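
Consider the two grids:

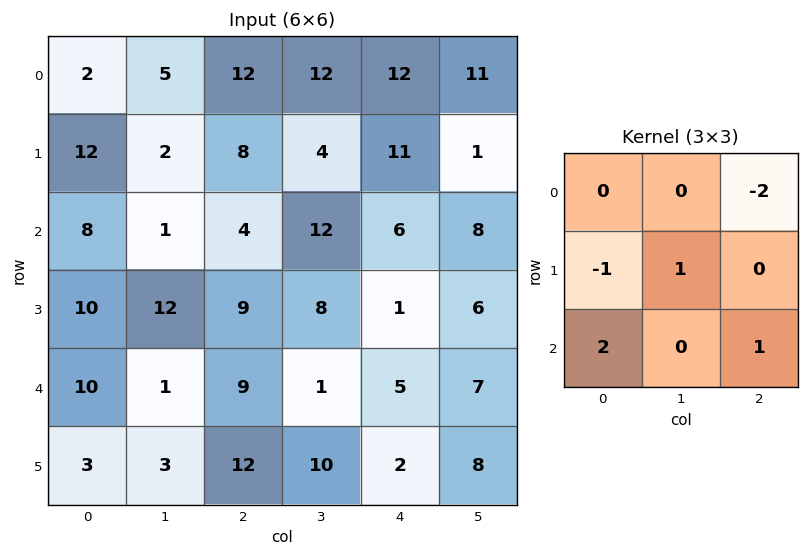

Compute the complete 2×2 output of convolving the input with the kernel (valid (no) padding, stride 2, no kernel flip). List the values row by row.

Output[0,0]: The receptive field on the input at this output position is [2 5 12 / 12 2 8 / 8 1 4]. Elementwise product with the kernel and sum: 12·-2 + 12·-1 + 2·1 + 8·2 + 4·1.

-14 -14
23 10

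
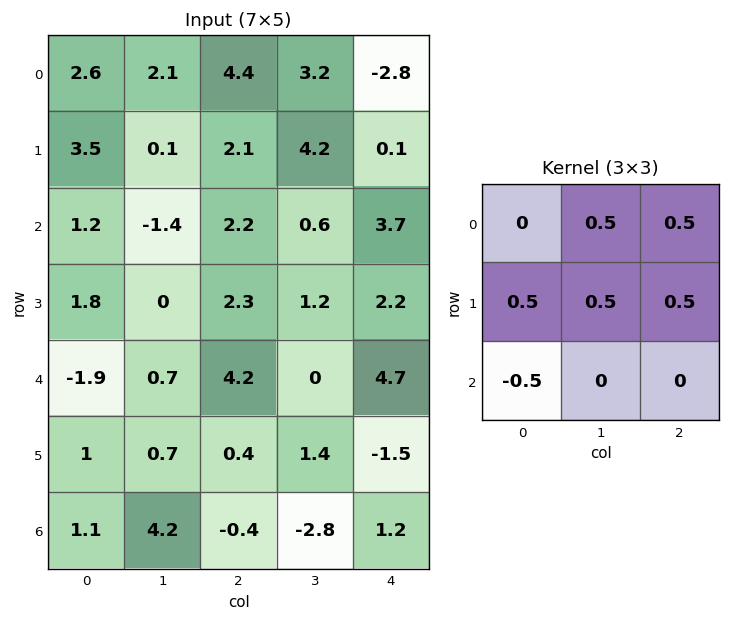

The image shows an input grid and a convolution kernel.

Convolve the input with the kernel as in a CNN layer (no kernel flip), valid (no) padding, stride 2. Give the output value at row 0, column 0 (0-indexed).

The receptive field on the input at this output position is [2.6 2.1 4.4 / 3.5 0.1 2.1 / 1.2 -1.4 2.2]. Elementwise product with the kernel and sum: 2.1·0.5 + 4.4·0.5 + 3.5·0.5 + 0.1·0.5 + 2.1·0.5 + 1.2·-0.5.

5.5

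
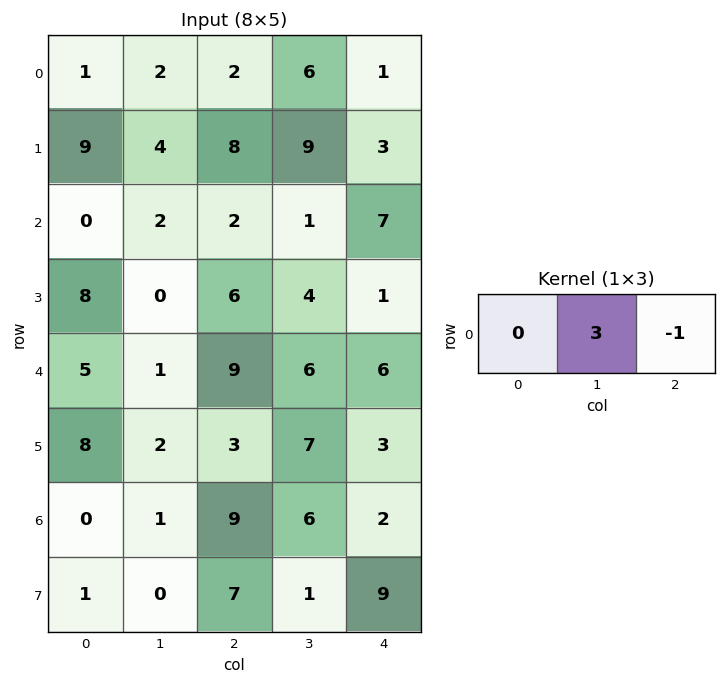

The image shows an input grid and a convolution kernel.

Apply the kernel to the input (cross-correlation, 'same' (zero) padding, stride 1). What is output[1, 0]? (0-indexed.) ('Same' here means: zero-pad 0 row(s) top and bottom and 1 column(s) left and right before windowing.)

The receptive field on the zero-padded input at this output position is [0 9 4]. Elementwise product with the kernel and sum: 9·3 + 4·-1.

23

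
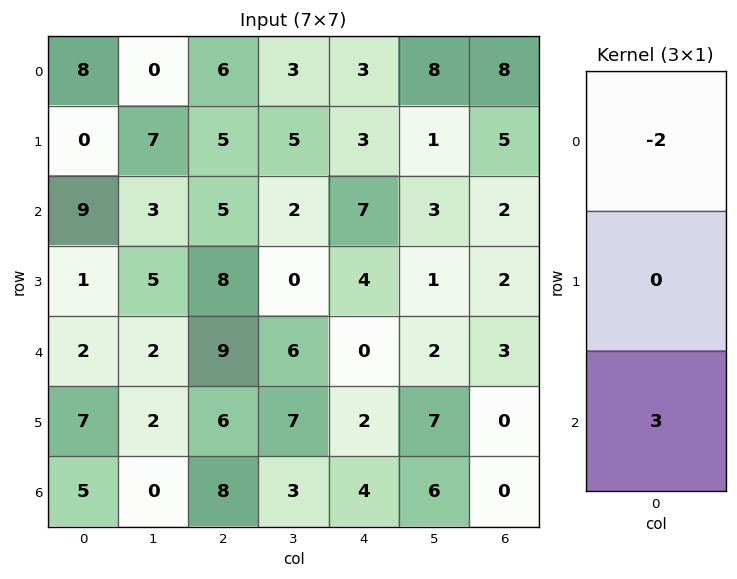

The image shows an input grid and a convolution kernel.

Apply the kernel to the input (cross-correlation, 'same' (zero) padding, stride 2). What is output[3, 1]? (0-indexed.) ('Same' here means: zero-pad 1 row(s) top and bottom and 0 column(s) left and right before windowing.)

The receptive field on the zero-padded input at this output position is [6 / 8 / 0]. Elementwise product with the kernel and sum: 6·-2 + 0·3.

-12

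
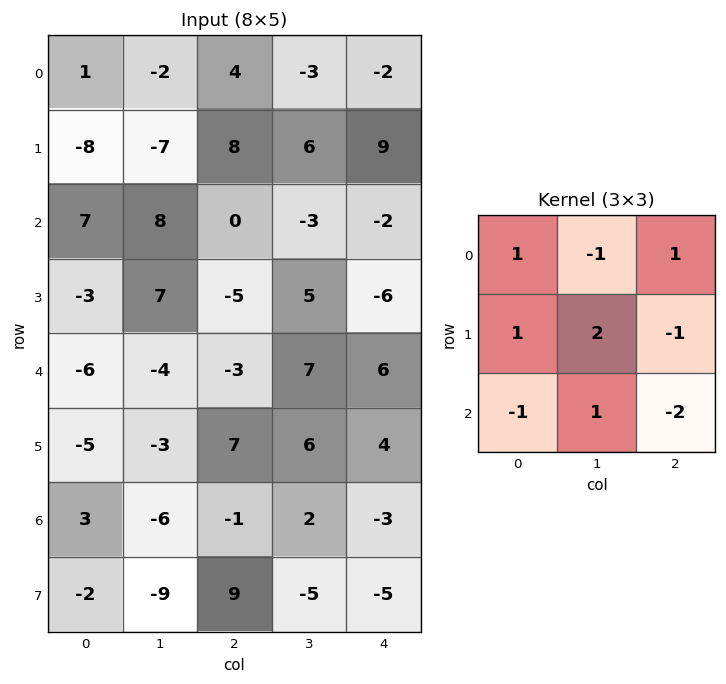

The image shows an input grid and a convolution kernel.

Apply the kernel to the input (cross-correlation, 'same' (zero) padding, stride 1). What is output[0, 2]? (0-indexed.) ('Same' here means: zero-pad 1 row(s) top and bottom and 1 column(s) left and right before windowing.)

The receptive field on the zero-padded input at this output position is [0 0 0 / -2 4 -3 / -7 8 6]. Elementwise product with the kernel and sum: 0·1 + 0·-1 + 0·1 + -2·1 + 4·2 + -3·-1 + -7·-1 + 8·1 + 6·-2.

12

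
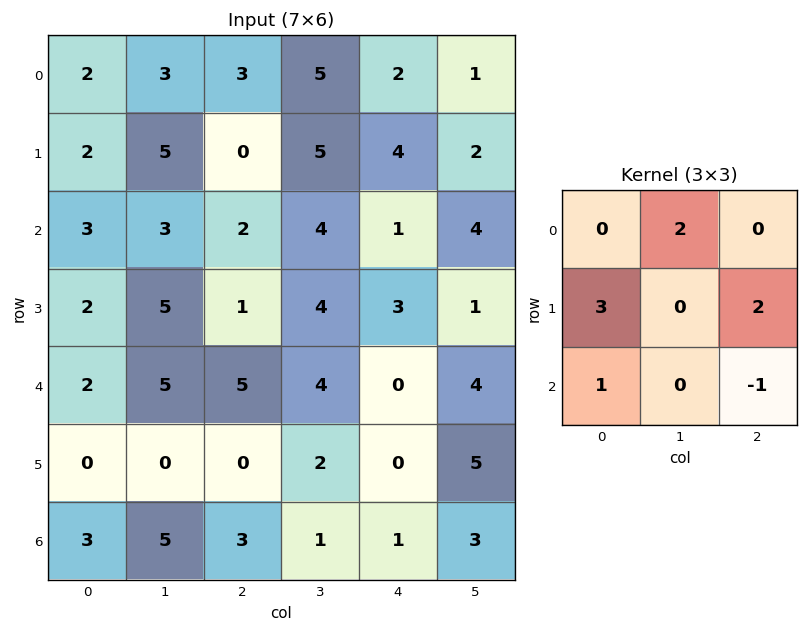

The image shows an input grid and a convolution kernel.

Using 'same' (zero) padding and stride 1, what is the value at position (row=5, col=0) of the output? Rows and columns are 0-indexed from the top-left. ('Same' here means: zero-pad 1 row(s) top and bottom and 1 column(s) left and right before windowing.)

The receptive field on the zero-padded input at this output position is [0 2 5 / 0 0 0 / 0 3 5]. Elementwise product with the kernel and sum: 2·2 + 0·3 + 0·2 + 0·1 + 5·-1.

-1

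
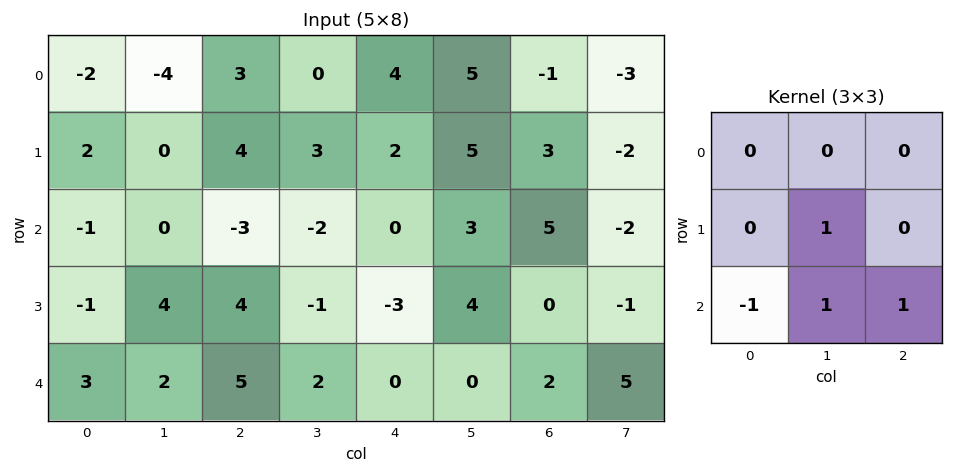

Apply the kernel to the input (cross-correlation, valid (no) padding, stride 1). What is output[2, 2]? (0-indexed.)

-4

The receptive field on the input at this output position is [-3 -2 0 / 4 -1 -3 / 5 2 0]. Elementwise product with the kernel and sum: -1·1 + 5·-1 + 2·1 + 0·1.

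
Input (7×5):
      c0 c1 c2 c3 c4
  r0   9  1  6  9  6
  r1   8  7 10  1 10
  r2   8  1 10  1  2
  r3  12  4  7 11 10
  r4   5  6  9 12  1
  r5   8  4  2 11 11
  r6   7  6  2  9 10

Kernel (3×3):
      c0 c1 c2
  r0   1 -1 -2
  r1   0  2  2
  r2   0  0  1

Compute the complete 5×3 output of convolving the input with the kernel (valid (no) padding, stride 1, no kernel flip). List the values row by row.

40 0 9
10 28 5
18 37 48
26 28 13
-5 8 49

Output[0,0]: The receptive field on the input at this output position is [9 1 6 / 8 7 10 / 8 1 10]. Elementwise product with the kernel and sum: 9·1 + 1·-1 + 6·-2 + 7·2 + 10·2 + 10·1.
Output[0,1]: The receptive field on the input at this output position is [1 6 9 / 7 10 1 / 1 10 1]. Elementwise product with the kernel and sum: 1·1 + 6·-1 + 9·-2 + 10·2 + 1·2 + 1·1.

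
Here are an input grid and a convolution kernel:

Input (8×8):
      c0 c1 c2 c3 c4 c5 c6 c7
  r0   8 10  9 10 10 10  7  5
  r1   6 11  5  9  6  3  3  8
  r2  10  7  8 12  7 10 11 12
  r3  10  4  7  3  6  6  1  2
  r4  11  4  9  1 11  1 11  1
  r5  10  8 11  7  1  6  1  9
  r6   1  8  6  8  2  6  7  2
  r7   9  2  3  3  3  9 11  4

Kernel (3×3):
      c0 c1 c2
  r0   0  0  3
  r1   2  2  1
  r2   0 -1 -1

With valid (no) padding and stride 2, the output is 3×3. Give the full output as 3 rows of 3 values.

Output[0,0]: The receptive field on the input at this output position is [8 10 9 / 6 11 5 / 10 7 8]. Elementwise product with the kernel and sum: 9·3 + 6·2 + 11·2 + 5·1 + 7·-1 + 8·-1.
Output[0,1]: The receptive field on the input at this output position is [9 10 10 / 5 9 6 / 8 12 7]. Elementwise product with the kernel and sum: 10·3 + 5·2 + 9·2 + 6·1 + 12·-1 + 7·-1.

51 45 21
46 35 46
60 60 35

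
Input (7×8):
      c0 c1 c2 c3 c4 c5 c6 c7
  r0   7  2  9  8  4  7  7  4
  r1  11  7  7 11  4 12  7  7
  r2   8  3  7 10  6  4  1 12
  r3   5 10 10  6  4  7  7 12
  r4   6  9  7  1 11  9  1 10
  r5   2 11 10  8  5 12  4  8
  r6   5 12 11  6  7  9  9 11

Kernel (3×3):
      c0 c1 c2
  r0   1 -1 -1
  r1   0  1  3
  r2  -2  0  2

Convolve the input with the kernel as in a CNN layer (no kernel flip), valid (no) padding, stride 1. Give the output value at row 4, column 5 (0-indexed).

30

The receptive field on the input at this output position is [9 1 10 / 12 4 8 / 9 9 11]. Elementwise product with the kernel and sum: 9·1 + 1·-1 + 10·-1 + 4·1 + 8·3 + 9·-2 + 11·2.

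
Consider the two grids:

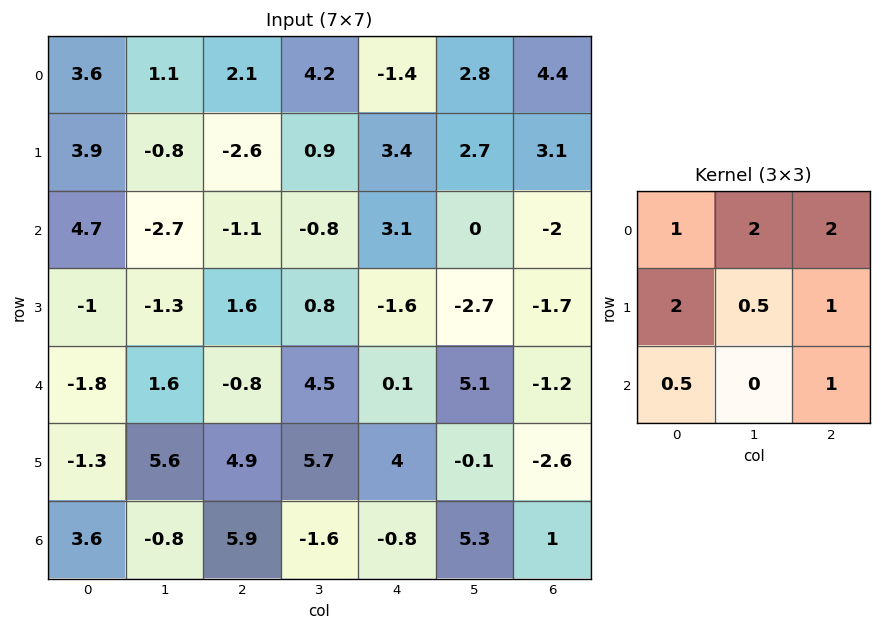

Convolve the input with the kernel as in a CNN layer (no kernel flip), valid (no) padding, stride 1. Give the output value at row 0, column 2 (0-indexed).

The receptive field on the input at this output position is [2.1 4.2 -1.4 / -2.6 0.9 3.4 / -1.1 -0.8 3.1]. Elementwise product with the kernel and sum: 2.1·1 + 4.2·2 + -1.4·2 + -2.6·2 + 0.9·0.5 + 3.4·1 + -1.1·0.5 + 3.1·1.

8.9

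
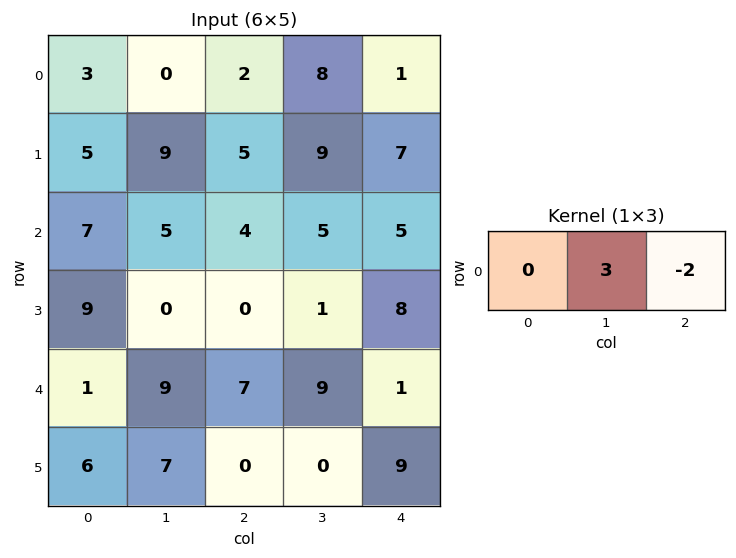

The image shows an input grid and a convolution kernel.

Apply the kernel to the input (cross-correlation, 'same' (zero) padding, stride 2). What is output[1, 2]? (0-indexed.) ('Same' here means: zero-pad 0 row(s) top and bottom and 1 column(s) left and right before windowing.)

The receptive field on the zero-padded input at this output position is [5 5 0]. Elementwise product with the kernel and sum: 5·3 + 0·-2.

15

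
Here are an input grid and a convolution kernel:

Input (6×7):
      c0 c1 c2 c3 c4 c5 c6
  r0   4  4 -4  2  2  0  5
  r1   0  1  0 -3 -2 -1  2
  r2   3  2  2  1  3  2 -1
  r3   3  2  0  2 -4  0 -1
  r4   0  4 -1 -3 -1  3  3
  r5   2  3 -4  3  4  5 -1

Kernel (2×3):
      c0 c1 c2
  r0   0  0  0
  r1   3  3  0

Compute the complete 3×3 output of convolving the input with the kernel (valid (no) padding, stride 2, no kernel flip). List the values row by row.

Output[0,0]: The receptive field on the input at this output position is [4 4 -4 / 0 1 0]. Elementwise product with the kernel and sum: 0·3 + 1·3.
Output[0,1]: The receptive field on the input at this output position is [-4 2 2 / 0 -3 -2]. Elementwise product with the kernel and sum: 0·3 + -3·3.

3 -9 -9
15 6 -12
15 -3 27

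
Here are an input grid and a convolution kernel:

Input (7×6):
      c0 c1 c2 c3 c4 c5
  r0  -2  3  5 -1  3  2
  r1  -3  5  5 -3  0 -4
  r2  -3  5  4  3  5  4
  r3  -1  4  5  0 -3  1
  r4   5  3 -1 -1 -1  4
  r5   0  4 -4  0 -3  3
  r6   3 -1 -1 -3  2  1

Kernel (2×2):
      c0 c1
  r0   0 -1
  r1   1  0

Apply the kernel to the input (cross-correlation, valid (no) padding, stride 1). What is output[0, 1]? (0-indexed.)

The receptive field on the input at this output position is [3 5 / 5 5]. Elementwise product with the kernel and sum: 5·-1 + 5·1.

0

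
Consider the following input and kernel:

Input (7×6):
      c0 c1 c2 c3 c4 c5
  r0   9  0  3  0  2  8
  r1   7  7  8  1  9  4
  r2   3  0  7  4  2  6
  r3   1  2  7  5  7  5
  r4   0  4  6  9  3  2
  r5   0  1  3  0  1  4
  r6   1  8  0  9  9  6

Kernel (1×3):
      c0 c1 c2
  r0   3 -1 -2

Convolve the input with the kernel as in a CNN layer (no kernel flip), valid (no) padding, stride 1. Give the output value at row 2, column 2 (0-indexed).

13

The receptive field on the input at this output position is [7 4 2]. Elementwise product with the kernel and sum: 7·3 + 4·-1 + 2·-2.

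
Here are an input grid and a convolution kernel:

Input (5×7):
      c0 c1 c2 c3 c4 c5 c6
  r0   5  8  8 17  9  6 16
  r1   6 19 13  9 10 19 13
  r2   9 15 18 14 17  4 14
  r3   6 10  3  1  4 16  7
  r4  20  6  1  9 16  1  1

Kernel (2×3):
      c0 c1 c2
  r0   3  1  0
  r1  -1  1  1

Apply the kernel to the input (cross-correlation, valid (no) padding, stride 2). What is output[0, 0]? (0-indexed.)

49

The receptive field on the input at this output position is [5 8 8 / 6 19 13]. Elementwise product with the kernel and sum: 5·3 + 8·1 + 6·-1 + 19·1 + 13·1.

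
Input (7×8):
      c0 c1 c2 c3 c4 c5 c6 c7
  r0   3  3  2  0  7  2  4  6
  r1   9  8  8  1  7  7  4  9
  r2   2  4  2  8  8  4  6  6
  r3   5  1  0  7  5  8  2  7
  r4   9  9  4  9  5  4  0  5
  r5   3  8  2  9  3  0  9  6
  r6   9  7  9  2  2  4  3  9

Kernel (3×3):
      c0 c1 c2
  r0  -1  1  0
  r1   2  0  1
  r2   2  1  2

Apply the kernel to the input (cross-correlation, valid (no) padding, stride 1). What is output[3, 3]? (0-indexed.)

The receptive field on the input at this output position is [7 5 8 / 9 5 4 / 9 3 0]. Elementwise product with the kernel and sum: 7·-1 + 5·1 + 9·2 + 4·1 + 9·2 + 3·1 + 0·2.

41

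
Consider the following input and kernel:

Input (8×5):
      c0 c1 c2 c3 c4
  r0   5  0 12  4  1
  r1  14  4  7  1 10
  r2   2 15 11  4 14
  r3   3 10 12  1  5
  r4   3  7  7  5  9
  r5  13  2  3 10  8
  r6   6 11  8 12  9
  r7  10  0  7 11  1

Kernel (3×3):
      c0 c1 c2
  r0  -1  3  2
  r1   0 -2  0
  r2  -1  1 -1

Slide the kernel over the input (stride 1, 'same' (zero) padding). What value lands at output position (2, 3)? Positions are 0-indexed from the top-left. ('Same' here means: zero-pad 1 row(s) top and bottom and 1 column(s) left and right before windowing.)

-8

The receptive field on the zero-padded input at this output position is [7 1 10 / 11 4 14 / 12 1 5]. Elementwise product with the kernel and sum: 7·-1 + 1·3 + 10·2 + 4·-2 + 12·-1 + 1·1 + 5·-1.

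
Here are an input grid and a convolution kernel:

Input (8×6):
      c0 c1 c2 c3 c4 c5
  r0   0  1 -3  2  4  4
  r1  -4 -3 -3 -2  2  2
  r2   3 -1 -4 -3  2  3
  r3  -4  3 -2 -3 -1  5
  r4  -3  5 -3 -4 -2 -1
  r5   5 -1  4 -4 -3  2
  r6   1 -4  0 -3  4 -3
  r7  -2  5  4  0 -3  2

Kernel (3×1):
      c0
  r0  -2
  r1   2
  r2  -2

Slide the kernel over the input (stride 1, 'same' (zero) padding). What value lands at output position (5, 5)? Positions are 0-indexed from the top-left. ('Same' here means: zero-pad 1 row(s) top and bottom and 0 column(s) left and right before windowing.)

The receptive field on the zero-padded input at this output position is [-1 / 2 / -3]. Elementwise product with the kernel and sum: -1·-2 + 2·2 + -3·-2.

12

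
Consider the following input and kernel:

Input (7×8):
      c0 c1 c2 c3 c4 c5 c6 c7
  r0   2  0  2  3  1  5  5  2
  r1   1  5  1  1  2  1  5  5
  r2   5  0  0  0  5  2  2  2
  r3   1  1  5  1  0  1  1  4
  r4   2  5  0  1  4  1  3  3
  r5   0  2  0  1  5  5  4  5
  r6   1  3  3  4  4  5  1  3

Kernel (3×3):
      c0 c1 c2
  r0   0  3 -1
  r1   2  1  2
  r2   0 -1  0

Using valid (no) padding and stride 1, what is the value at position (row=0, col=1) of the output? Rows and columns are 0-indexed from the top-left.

16

The receptive field on the input at this output position is [0 2 3 / 5 1 1 / 0 0 0]. Elementwise product with the kernel and sum: 2·3 + 3·-1 + 5·2 + 1·1 + 1·2 + 0·-1.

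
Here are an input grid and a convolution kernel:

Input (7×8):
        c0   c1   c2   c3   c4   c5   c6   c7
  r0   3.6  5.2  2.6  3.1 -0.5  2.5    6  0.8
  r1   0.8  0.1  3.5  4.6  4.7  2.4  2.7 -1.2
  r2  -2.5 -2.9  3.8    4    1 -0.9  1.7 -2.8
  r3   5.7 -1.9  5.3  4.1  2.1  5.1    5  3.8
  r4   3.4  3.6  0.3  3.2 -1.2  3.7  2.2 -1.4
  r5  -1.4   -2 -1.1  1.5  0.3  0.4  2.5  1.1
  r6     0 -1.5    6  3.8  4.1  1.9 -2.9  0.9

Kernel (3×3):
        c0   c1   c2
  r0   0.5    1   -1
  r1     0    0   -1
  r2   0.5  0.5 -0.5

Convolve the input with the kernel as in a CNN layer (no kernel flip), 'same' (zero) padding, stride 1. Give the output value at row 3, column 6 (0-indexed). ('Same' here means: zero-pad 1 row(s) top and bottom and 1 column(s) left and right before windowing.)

The receptive field on the zero-padded input at this output position is [-0.9 1.7 -2.8 / 5.1 5 3.8 / 3.7 2.2 -1.4]. Elementwise product with the kernel and sum: -0.9·0.5 + 1.7·1 + -2.8·-1 + 3.8·-1 + 3.7·0.5 + 2.2·0.5 + -1.4·-0.5.

3.9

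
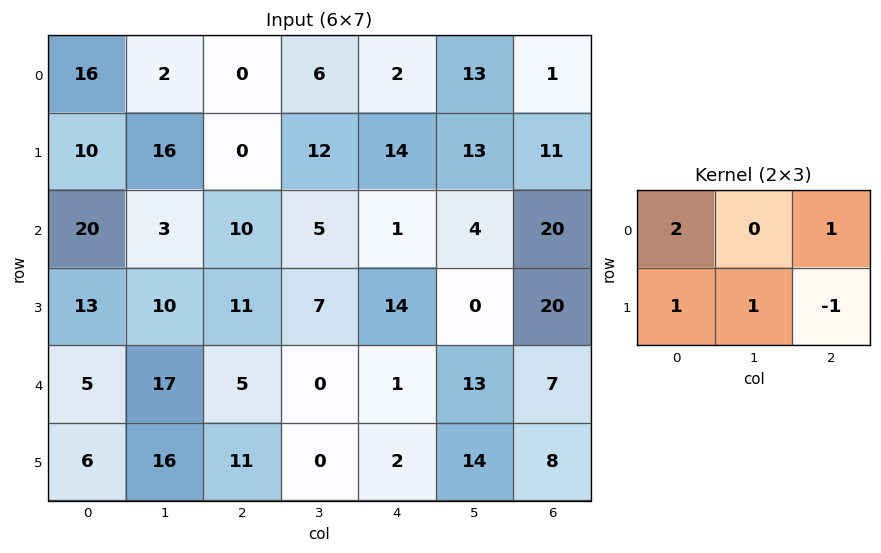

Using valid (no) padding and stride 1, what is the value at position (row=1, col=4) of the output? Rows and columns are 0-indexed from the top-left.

24

The receptive field on the input at this output position is [14 13 11 / 1 4 20]. Elementwise product with the kernel and sum: 14·2 + 11·1 + 1·1 + 4·1 + 20·-1.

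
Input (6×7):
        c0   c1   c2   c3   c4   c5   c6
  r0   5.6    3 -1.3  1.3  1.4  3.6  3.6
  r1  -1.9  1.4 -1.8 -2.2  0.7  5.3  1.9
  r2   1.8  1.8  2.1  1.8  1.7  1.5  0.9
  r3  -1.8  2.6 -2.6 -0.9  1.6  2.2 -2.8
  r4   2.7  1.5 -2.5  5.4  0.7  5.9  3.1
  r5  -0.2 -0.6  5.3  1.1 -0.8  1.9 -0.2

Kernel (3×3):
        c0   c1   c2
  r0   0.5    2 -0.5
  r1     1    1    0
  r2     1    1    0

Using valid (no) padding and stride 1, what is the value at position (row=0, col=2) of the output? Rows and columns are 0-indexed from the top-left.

The receptive field on the input at this output position is [-1.3 1.3 1.4 / -1.8 -2.2 0.7 / 2.1 1.8 1.7]. Elementwise product with the kernel and sum: -1.3·0.5 + 1.3·2 + 1.4·-0.5 + -1.8·1 + -2.2·1 + 2.1·1 + 1.8·1.

1.15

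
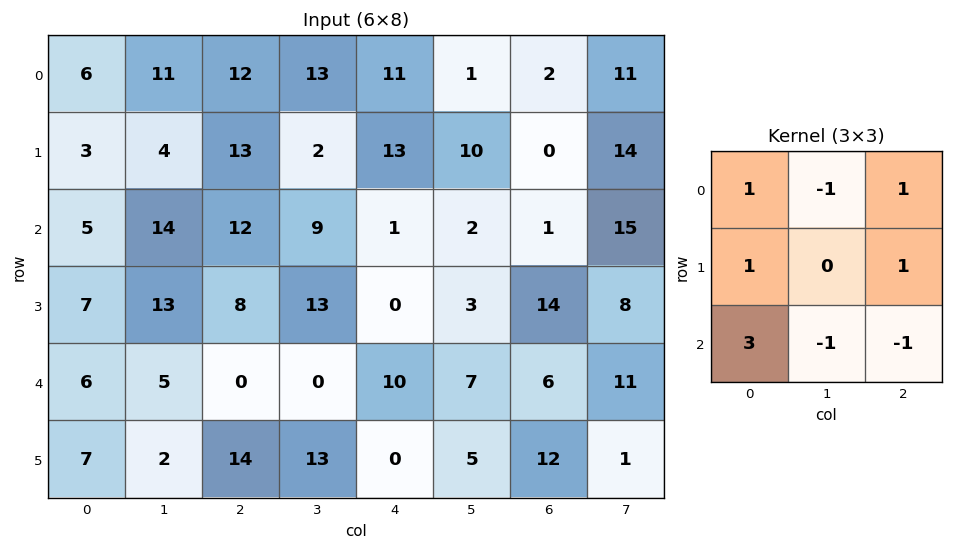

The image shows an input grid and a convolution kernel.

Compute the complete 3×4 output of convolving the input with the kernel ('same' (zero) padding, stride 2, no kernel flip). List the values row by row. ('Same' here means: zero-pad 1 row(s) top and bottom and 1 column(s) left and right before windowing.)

Output[0,0]: The receptive field on the zero-padded input at this output position is [0 0 0 / 0 6 11 / 0 3 4]. Elementwise product with the kernel and sum: 0·1 + 0·-1 + 0·1 + 0·1 + 11·1 + 0·3 + 3·-1 + 4·-1.
Output[0,1]: The receptive field on the zero-padded input at this output position is [0 0 0 / 11 12 13 / 4 13 2]. Elementwise product with the kernel and sum: 0·1 + 0·-1 + 0·1 + 11·1 + 13·1 + 4·3 + 13·-1 + 2·-1.

4 21 -3 28
-5 34 46 28
2 2 57 17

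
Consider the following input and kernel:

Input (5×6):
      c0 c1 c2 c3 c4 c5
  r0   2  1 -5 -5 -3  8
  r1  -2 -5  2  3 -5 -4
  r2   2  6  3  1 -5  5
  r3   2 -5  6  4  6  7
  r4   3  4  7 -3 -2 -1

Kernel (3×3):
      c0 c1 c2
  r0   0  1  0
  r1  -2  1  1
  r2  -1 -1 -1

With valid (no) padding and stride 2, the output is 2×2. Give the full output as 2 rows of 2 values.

-9 -10
-11 -3

Output[0,0]: The receptive field on the input at this output position is [2 1 -5 / -2 -5 2 / 2 6 3]. Elementwise product with the kernel and sum: 1·1 + -2·-2 + -5·1 + 2·1 + 2·-1 + 6·-1 + 3·-1.
Output[0,1]: The receptive field on the input at this output position is [-5 -5 -3 / 2 3 -5 / 3 1 -5]. Elementwise product with the kernel and sum: -5·1 + 2·-2 + 3·1 + -5·1 + 3·-1 + 1·-1 + -5·-1.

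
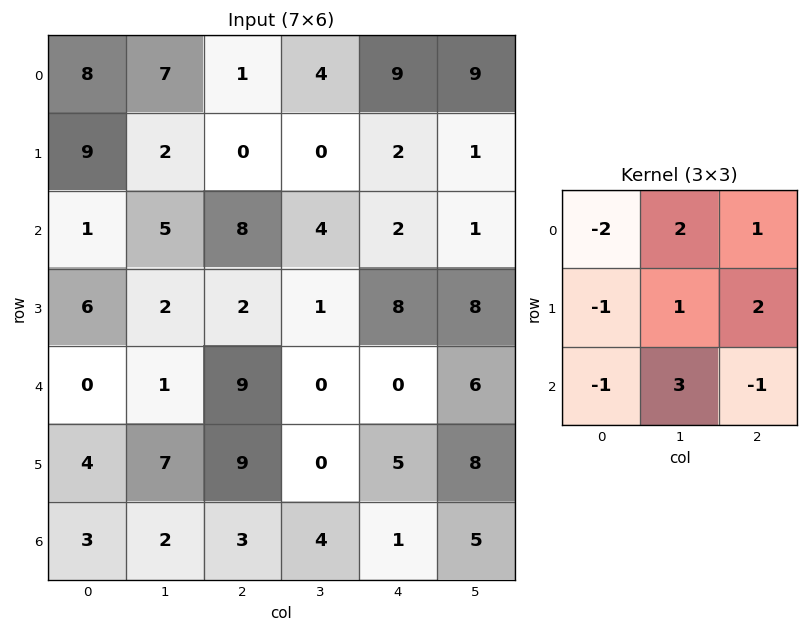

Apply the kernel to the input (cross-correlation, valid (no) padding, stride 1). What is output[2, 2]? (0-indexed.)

The receptive field on the input at this output position is [8 4 2 / 2 1 8 / 9 0 0]. Elementwise product with the kernel and sum: 8·-2 + 4·2 + 2·1 + 2·-1 + 1·1 + 8·2 + 9·-1 + 0·3 + 0·-1.

0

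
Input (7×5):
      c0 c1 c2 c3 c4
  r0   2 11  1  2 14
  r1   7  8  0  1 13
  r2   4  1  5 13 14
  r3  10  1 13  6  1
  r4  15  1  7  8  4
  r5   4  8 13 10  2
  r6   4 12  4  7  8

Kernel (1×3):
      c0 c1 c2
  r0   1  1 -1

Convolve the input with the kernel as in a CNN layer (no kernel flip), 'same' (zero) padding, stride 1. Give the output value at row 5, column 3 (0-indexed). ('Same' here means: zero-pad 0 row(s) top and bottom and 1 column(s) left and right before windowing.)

The receptive field on the zero-padded input at this output position is [13 10 2]. Elementwise product with the kernel and sum: 13·1 + 10·1 + 2·-1.

21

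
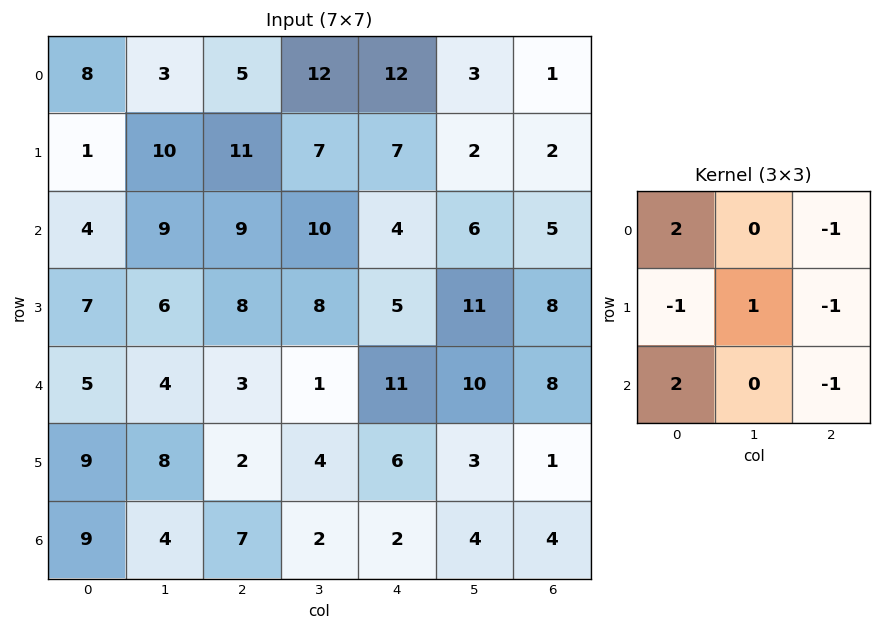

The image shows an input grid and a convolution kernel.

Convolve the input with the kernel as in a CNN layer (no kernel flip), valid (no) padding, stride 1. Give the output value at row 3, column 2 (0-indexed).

-4

The receptive field on the input at this output position is [8 8 5 / 3 1 11 / 2 4 6]. Elementwise product with the kernel and sum: 8·2 + 5·-1 + 3·-1 + 1·1 + 11·-1 + 2·2 + 6·-1.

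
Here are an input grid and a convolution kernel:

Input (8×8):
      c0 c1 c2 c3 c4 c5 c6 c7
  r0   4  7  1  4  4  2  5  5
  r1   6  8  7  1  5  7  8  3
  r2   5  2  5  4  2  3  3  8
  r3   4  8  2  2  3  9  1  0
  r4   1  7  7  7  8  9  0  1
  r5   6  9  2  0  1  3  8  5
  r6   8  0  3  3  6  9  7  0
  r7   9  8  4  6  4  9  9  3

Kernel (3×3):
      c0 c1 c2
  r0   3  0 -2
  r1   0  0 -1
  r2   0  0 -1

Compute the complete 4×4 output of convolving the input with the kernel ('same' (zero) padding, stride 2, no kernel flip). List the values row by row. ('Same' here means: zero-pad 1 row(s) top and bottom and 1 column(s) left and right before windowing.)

-15 -5 -9 -8
-26 16 -23 7
-32 13 -24 21
-26 18 -24 -4

Output[0,0]: The receptive field on the zero-padded input at this output position is [0 0 0 / 0 4 7 / 0 6 8]. Elementwise product with the kernel and sum: 0·3 + 0·-2 + 7·-1 + 8·-1.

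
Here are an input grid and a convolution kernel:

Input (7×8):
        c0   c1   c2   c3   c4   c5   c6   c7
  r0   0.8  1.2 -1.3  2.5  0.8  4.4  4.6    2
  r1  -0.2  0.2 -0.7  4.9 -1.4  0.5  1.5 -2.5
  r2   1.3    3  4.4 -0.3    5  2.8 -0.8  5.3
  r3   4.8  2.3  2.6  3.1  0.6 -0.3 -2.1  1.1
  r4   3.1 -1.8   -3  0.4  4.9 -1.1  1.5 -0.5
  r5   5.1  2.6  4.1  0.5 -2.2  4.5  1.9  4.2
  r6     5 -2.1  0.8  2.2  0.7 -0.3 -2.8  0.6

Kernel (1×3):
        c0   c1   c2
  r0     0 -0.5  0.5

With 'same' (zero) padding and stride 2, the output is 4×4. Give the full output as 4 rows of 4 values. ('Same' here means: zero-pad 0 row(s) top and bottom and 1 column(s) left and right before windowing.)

Output[0,0]: The receptive field on the zero-padded input at this output position is [0 0.8 1.2]. Elementwise product with the kernel and sum: 0.8·-0.5 + 1.2·0.5.

0.2 1.9 1.8 -1.3
0.85 -2.35 -1.1 3.05
-2.45 1.7 -3 -1
-3.55 0.7 -0.5 1.7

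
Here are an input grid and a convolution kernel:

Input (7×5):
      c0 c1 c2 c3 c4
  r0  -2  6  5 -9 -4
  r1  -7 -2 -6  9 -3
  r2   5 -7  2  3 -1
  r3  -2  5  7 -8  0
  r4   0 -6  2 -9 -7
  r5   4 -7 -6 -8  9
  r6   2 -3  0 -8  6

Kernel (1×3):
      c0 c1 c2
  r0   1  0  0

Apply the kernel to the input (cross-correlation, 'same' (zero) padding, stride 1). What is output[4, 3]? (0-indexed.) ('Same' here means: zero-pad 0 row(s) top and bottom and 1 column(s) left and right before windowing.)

2

The receptive field on the zero-padded input at this output position is [2 -9 -7]. Elementwise product with the kernel and sum: 2·1.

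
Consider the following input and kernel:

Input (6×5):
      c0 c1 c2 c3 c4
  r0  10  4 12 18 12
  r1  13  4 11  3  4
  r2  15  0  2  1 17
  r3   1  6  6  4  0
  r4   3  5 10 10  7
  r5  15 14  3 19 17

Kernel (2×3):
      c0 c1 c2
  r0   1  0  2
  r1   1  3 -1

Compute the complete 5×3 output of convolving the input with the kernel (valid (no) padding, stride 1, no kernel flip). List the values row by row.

Output[0,0]: The receptive field on the input at this output position is [10 4 12 / 13 4 11]. Elementwise product with the kernel and sum: 10·1 + 12·2 + 13·1 + 4·3 + 11·-1.
Output[0,1]: The receptive field on the input at this output position is [4 12 18 / 4 11 3]. Elementwise product with the kernel and sum: 4·1 + 18·2 + 4·1 + 11·3 + 3·-1.

48 74 52
48 15 7
32 22 54
21 39 39
77 29 67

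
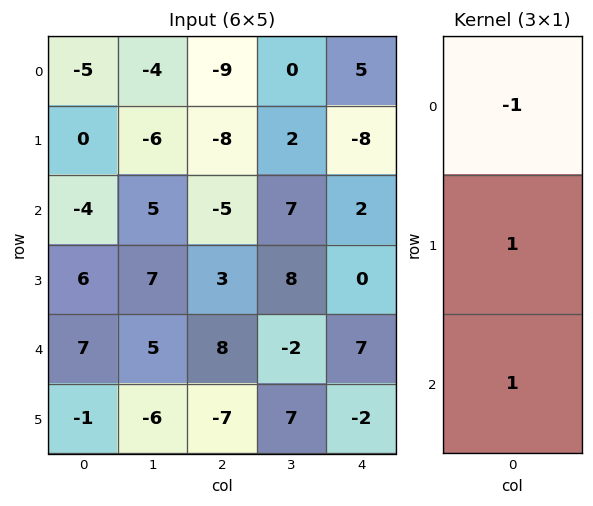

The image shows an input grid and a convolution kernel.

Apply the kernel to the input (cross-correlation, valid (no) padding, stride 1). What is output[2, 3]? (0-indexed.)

The receptive field on the input at this output position is [7 / 8 / -2]. Elementwise product with the kernel and sum: 7·-1 + 8·1 + -2·1.

-1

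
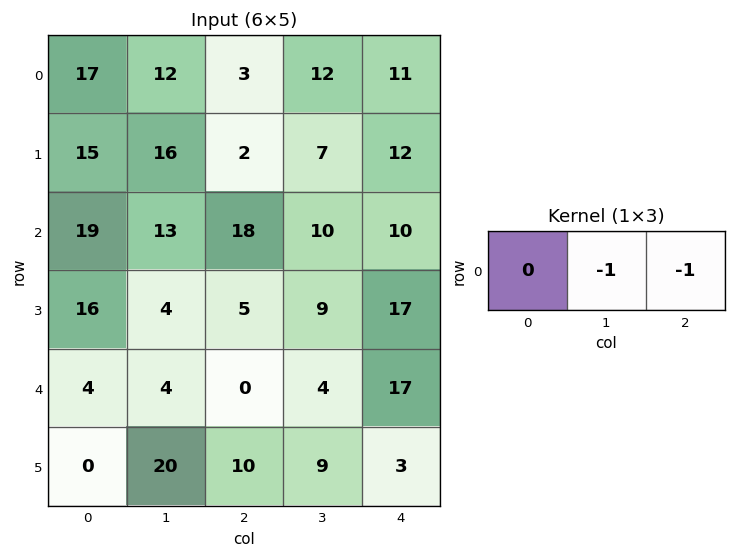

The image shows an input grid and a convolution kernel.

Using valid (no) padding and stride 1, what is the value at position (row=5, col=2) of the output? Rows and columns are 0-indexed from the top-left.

The receptive field on the input at this output position is [10 9 3]. Elementwise product with the kernel and sum: 9·-1 + 3·-1.

-12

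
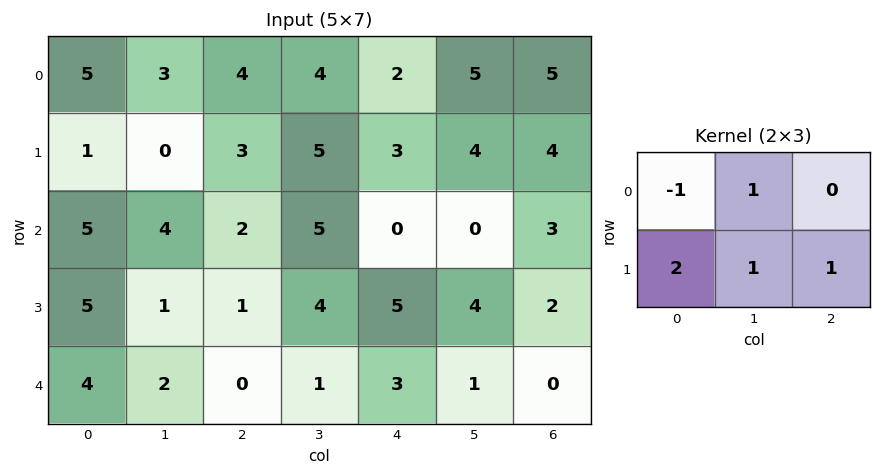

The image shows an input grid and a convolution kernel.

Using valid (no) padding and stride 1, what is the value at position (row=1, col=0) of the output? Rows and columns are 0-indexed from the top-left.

The receptive field on the input at this output position is [1 0 3 / 5 4 2]. Elementwise product with the kernel and sum: 1·-1 + 0·1 + 5·2 + 4·1 + 2·1.

15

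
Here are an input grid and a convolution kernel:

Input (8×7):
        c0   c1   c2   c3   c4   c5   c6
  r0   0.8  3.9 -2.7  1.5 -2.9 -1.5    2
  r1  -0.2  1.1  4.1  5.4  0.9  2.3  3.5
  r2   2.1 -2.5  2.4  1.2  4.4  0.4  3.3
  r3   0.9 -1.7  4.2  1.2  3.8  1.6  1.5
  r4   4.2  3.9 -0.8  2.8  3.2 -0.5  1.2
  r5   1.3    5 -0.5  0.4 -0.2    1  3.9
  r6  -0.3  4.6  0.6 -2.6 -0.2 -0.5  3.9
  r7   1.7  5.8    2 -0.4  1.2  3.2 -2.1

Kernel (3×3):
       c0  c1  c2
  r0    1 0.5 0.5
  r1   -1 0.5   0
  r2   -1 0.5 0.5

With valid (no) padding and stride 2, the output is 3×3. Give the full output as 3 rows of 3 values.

Output[0,0]: The receptive field on the input at this output position is [0.8 3.9 -2.7 / -0.2 1.1 4.1 / 2.1 -2.5 2.4]. Elementwise product with the kernel and sum: 0.8·1 + 3.9·0.5 + -2.7·0.5 + -0.2·-1 + 1.1·0.5 + 2.1·-1 + -2.5·0.5 + 2.4·0.5.
Output[0,1]: The receptive field on the input at this output position is [-2.7 1.5 -2.9 / 4.1 5.4 0.9 / 2.4 1.2 4.4]. Elementwise product with the kernel and sum: -2.7·1 + 1.5·0.5 + -2.9·0.5 + 4.1·-1 + 5.4·0.5 + 2.4·-1 + 1.2·0.5 + 4.4·0.5.

0 -4.4 -4.95
-2.35 5.4 0.4
9.85 0.9 6.15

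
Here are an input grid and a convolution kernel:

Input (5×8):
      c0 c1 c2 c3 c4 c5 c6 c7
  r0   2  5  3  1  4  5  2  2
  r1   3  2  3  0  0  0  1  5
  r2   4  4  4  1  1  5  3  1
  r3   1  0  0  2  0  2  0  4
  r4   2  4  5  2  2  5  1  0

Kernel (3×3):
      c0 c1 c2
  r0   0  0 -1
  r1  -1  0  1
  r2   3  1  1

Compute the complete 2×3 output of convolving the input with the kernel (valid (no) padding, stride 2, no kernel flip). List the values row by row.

17 7 10
10 18 9

Output[0,0]: The receptive field on the input at this output position is [2 5 3 / 3 2 3 / 4 4 4]. Elementwise product with the kernel and sum: 3·-1 + 3·-1 + 3·1 + 4·3 + 4·1 + 4·1.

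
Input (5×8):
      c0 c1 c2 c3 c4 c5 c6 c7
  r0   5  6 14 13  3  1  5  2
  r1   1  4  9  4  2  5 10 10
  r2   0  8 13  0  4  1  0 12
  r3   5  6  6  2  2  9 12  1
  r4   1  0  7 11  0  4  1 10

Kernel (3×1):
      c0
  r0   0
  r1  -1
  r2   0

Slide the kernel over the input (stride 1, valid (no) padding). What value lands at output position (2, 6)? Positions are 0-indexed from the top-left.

-12

The receptive field on the input at this output position is [0 / 12 / 1]. Elementwise product with the kernel and sum: 12·-1.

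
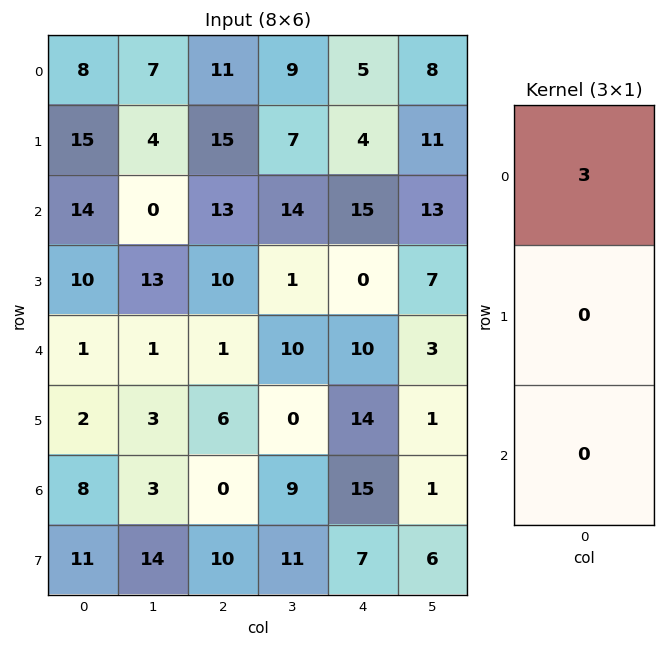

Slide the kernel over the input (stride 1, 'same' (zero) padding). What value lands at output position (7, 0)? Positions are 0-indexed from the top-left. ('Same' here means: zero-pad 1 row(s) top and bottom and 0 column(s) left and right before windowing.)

The receptive field on the zero-padded input at this output position is [8 / 11 / 0]. Elementwise product with the kernel and sum: 8·3.

24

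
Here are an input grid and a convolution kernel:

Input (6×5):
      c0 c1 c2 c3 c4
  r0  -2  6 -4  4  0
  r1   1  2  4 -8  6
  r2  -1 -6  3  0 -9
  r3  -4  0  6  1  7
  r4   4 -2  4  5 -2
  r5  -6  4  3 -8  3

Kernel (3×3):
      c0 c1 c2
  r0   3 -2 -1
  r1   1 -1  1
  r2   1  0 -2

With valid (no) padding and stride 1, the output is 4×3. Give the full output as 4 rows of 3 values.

Output[0,0]: The receptive field on the input at this output position is [-2 6 -4 / 1 2 4 / -1 -6 3]. Elementwise product with the kernel and sum: -2·3 + 6·-2 + -4·-1 + 1·1 + 2·-1 + 4·1 + -1·1 + 3·-2.
Output[0,1]: The receptive field on the input at this output position is [6 -4 4 / 2 4 -8 / -6 3 0]. Elementwise product with the kernel and sum: 6·3 + -4·-2 + 4·-1 + 2·1 + 4·-1 + -8·1 + -6·1 + 0·-2.

-18 6 19
-13 -5 8
4 -41 38
-20 6 3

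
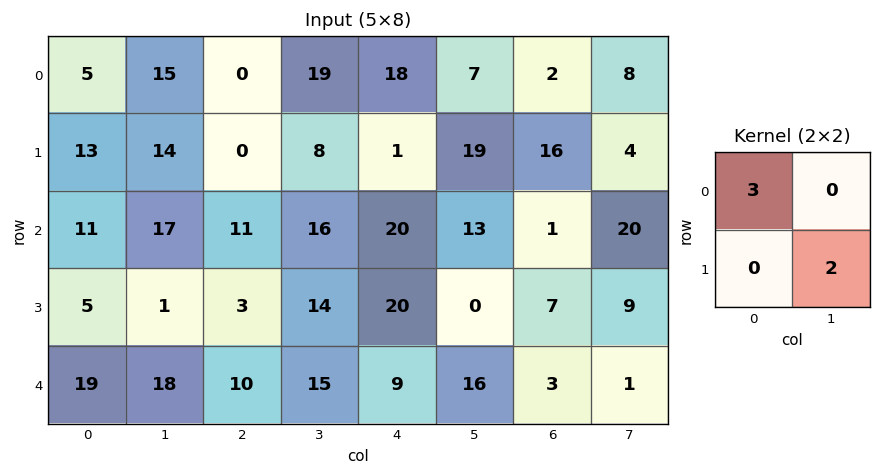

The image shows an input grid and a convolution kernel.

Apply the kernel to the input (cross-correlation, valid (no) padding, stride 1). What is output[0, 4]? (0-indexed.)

92

The receptive field on the input at this output position is [18 7 / 1 19]. Elementwise product with the kernel and sum: 18·3 + 19·2.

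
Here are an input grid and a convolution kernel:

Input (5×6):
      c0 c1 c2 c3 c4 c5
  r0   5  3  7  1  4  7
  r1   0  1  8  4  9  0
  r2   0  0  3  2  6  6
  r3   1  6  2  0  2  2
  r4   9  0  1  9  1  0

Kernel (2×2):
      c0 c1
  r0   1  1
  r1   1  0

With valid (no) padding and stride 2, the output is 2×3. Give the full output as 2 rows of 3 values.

Output[0,0]: The receptive field on the input at this output position is [5 3 / 0 1]. Elementwise product with the kernel and sum: 5·1 + 3·1 + 0·1.
Output[0,1]: The receptive field on the input at this output position is [7 1 / 8 4]. Elementwise product with the kernel and sum: 7·1 + 1·1 + 8·1.

8 16 20
1 7 14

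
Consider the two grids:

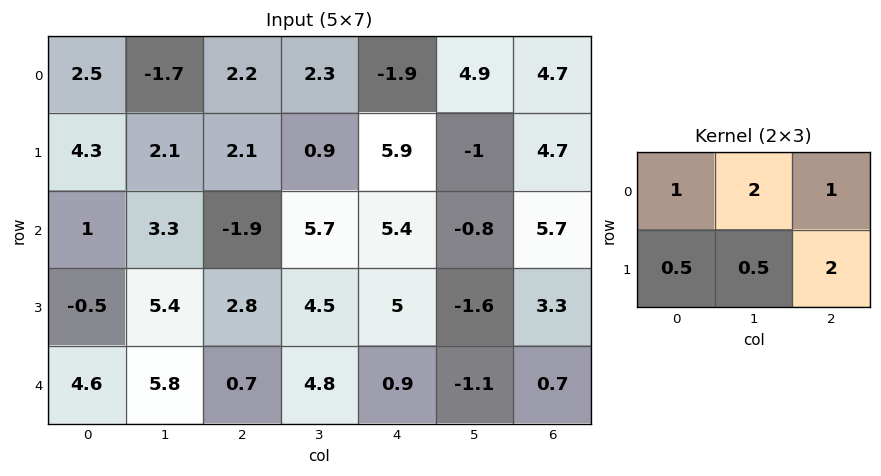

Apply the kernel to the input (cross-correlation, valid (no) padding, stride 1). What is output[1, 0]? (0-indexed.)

8.95

The receptive field on the input at this output position is [4.3 2.1 2.1 / 1 3.3 -1.9]. Elementwise product with the kernel and sum: 4.3·1 + 2.1·2 + 2.1·1 + 1·0.5 + 3.3·0.5 + -1.9·2.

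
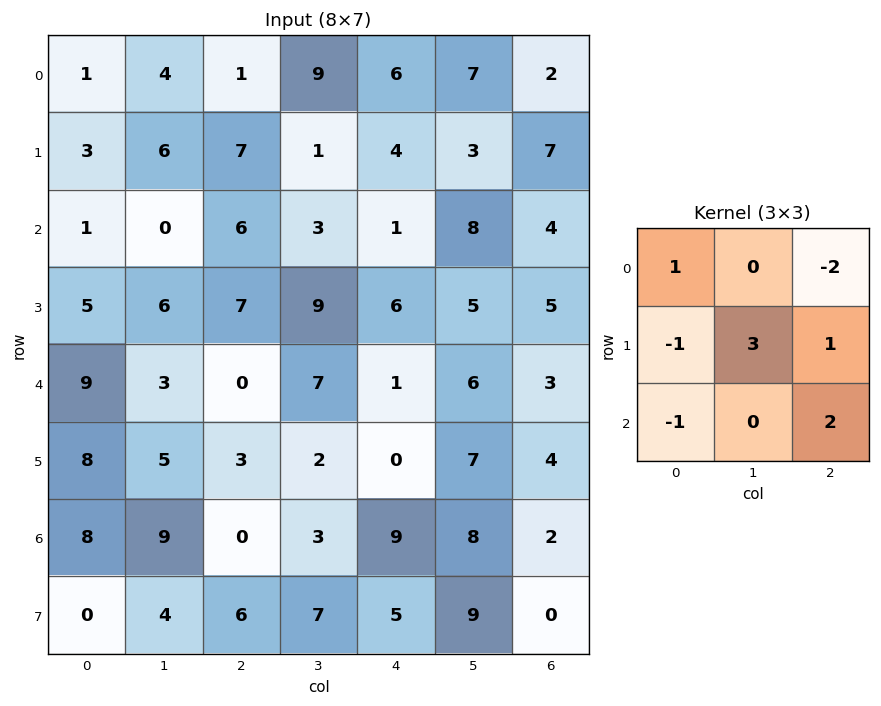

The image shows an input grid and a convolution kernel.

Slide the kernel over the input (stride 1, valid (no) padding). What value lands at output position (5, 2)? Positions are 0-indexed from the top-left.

25

The receptive field on the input at this output position is [3 2 0 / 0 3 9 / 6 7 5]. Elementwise product with the kernel and sum: 3·1 + 0·-2 + 0·-1 + 3·3 + 9·1 + 6·-1 + 5·2.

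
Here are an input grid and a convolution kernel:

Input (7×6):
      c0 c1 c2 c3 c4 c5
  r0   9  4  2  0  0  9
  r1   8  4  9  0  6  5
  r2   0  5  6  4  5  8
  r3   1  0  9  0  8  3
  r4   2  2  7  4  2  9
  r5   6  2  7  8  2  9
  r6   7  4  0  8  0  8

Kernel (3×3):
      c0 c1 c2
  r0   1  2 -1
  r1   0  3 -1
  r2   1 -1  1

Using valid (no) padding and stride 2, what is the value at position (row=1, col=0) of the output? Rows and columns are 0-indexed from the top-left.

2

The receptive field on the input at this output position is [0 5 6 / 1 0 9 / 2 2 7]. Elementwise product with the kernel and sum: 0·1 + 5·2 + 6·-1 + 0·3 + 9·-1 + 2·1 + 2·-1 + 7·1.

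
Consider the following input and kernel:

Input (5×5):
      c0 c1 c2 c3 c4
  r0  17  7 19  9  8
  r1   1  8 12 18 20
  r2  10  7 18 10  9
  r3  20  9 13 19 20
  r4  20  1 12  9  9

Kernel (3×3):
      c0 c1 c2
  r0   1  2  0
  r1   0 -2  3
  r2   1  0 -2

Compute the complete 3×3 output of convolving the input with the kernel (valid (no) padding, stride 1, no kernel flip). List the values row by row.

25 62 61
51 -3 28
41 57 54

Output[0,0]: The receptive field on the input at this output position is [17 7 19 / 1 8 12 / 10 7 18]. Elementwise product with the kernel and sum: 17·1 + 7·2 + 8·-2 + 12·3 + 10·1 + 18·-2.
Output[0,1]: The receptive field on the input at this output position is [7 19 9 / 8 12 18 / 7 18 10]. Elementwise product with the kernel and sum: 7·1 + 19·2 + 12·-2 + 18·3 + 7·1 + 10·-2.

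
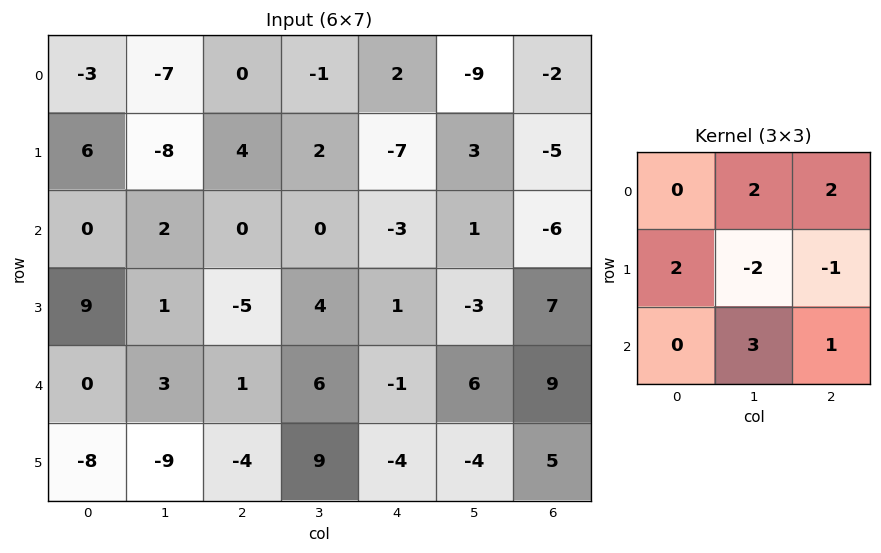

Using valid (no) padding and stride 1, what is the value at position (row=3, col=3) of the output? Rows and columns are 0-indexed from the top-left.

The receptive field on the input at this output position is [4 1 -3 / 6 -1 6 / 9 -4 -4]. Elementwise product with the kernel and sum: 1·2 + -3·2 + 6·2 + -1·-2 + 6·-1 + -4·3 + -4·1.

-12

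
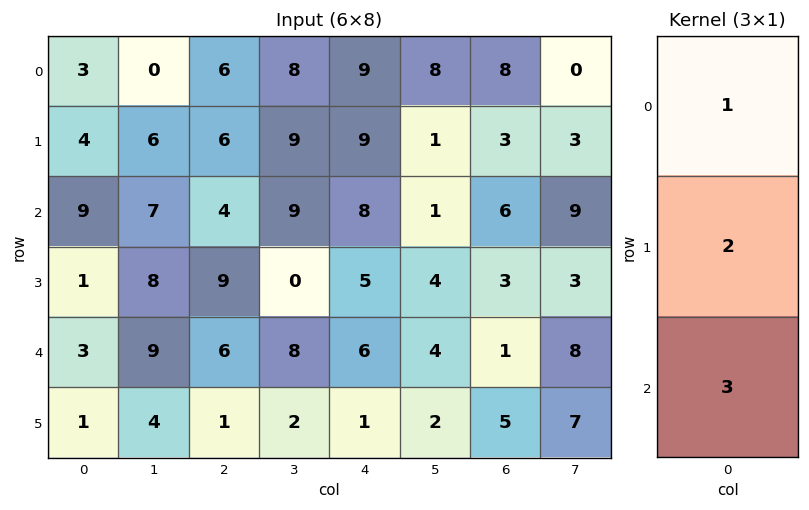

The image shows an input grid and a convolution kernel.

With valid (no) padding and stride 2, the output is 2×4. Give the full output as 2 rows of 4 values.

Output[0,0]: The receptive field on the input at this output position is [3 / 4 / 9]. Elementwise product with the kernel and sum: 3·1 + 4·2 + 9·3.
Output[0,1]: The receptive field on the input at this output position is [6 / 6 / 4]. Elementwise product with the kernel and sum: 6·1 + 6·2 + 4·3.

38 30 51 32
20 40 36 15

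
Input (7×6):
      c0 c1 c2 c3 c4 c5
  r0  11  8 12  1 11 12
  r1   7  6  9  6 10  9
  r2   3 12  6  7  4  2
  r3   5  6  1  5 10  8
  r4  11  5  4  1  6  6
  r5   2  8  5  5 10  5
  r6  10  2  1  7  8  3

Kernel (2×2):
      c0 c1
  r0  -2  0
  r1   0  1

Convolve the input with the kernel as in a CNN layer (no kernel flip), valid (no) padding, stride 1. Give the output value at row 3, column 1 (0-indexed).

The receptive field on the input at this output position is [6 1 / 5 4]. Elementwise product with the kernel and sum: 6·-2 + 4·1.

-8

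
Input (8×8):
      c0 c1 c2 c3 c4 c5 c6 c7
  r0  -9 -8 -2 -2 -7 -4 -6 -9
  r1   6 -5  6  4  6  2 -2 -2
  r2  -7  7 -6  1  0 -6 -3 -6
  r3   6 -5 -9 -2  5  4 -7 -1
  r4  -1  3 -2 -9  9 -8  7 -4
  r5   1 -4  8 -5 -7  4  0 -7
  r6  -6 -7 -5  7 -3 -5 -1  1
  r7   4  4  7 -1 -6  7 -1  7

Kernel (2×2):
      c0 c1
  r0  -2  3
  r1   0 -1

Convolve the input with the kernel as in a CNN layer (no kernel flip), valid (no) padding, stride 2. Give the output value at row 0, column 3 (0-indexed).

The receptive field on the input at this output position is [-6 -9 / -2 -2]. Elementwise product with the kernel and sum: -6·-2 + -9·3 + -2·-1.

-13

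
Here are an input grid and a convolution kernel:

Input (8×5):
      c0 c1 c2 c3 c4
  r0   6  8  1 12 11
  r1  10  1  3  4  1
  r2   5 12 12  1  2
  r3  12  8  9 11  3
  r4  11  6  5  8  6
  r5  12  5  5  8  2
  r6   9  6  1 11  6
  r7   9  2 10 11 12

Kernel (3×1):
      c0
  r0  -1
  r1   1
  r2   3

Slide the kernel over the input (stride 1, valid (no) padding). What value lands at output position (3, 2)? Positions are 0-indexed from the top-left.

11

The receptive field on the input at this output position is [9 / 5 / 5]. Elementwise product with the kernel and sum: 9·-1 + 5·1 + 5·3.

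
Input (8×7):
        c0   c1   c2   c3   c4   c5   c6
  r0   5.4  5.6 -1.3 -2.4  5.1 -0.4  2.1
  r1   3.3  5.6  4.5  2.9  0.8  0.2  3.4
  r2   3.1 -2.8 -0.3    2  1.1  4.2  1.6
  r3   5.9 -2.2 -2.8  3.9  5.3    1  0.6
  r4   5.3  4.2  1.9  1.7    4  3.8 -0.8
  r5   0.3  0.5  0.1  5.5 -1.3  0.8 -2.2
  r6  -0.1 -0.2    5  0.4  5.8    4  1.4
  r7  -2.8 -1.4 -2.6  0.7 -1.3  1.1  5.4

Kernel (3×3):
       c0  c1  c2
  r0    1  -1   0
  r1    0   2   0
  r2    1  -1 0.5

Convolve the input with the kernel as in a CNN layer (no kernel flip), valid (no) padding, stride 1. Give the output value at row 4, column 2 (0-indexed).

18.7

The receptive field on the input at this output position is [1.9 1.7 4 / 0.1 5.5 -1.3 / 5 0.4 5.8]. Elementwise product with the kernel and sum: 1.9·1 + 1.7·-1 + 5.5·2 + 5·1 + 0.4·-1 + 5.8·0.5.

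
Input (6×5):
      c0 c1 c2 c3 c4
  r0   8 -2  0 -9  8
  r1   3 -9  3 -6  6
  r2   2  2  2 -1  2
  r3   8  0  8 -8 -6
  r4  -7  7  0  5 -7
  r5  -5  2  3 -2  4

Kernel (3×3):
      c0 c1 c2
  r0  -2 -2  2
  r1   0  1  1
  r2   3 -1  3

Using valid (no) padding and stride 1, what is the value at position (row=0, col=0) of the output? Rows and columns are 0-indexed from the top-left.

-8

The receptive field on the input at this output position is [8 -2 0 / 3 -9 3 / 2 2 2]. Elementwise product with the kernel and sum: 8·-2 + -2·-2 + 0·2 + -9·1 + 3·1 + 2·3 + 2·-1 + 2·3.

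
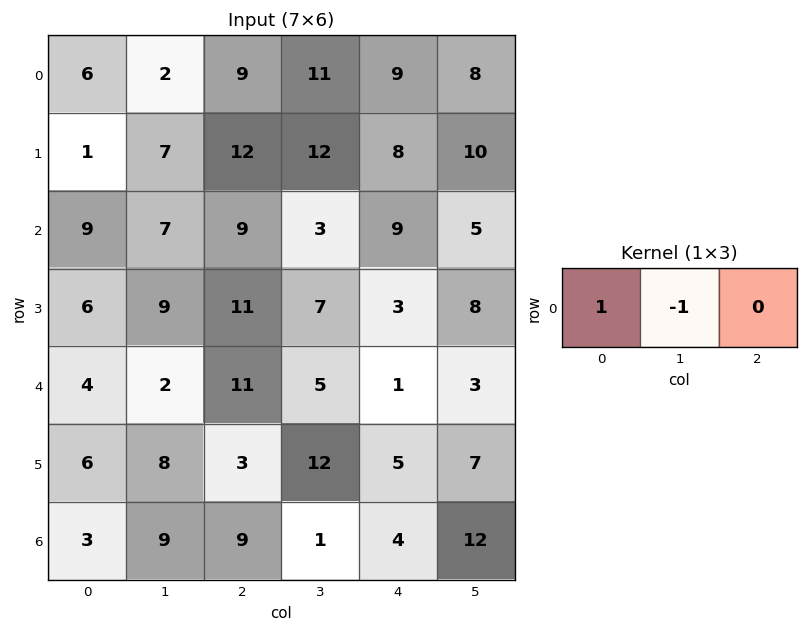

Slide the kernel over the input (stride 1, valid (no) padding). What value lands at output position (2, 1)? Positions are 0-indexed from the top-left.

The receptive field on the input at this output position is [7 9 3]. Elementwise product with the kernel and sum: 7·1 + 9·-1.

-2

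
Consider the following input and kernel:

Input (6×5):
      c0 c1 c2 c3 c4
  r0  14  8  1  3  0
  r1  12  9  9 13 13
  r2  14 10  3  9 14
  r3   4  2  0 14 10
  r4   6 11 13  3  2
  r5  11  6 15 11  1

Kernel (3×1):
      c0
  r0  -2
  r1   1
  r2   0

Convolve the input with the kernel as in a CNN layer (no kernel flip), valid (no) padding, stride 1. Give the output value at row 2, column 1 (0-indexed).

The receptive field on the input at this output position is [10 / 2 / 11]. Elementwise product with the kernel and sum: 10·-2 + 2·1.

-18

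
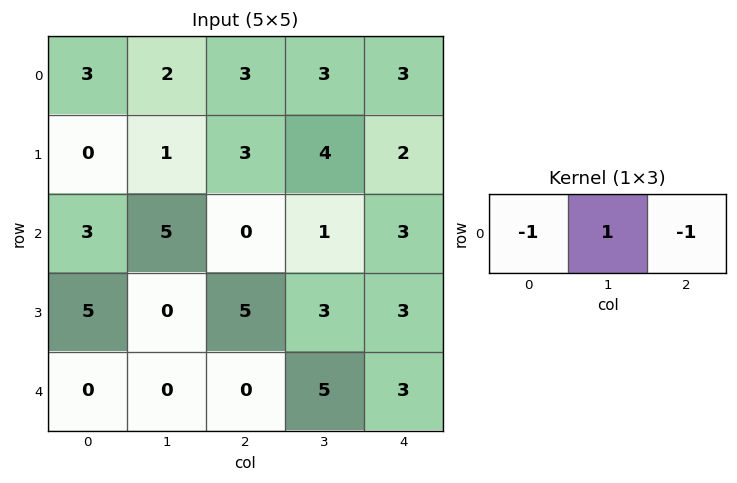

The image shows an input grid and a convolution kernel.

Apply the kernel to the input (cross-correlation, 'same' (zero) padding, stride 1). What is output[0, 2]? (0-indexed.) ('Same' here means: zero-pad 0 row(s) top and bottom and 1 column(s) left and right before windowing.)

The receptive field on the zero-padded input at this output position is [2 3 3]. Elementwise product with the kernel and sum: 2·-1 + 3·1 + 3·-1.

-2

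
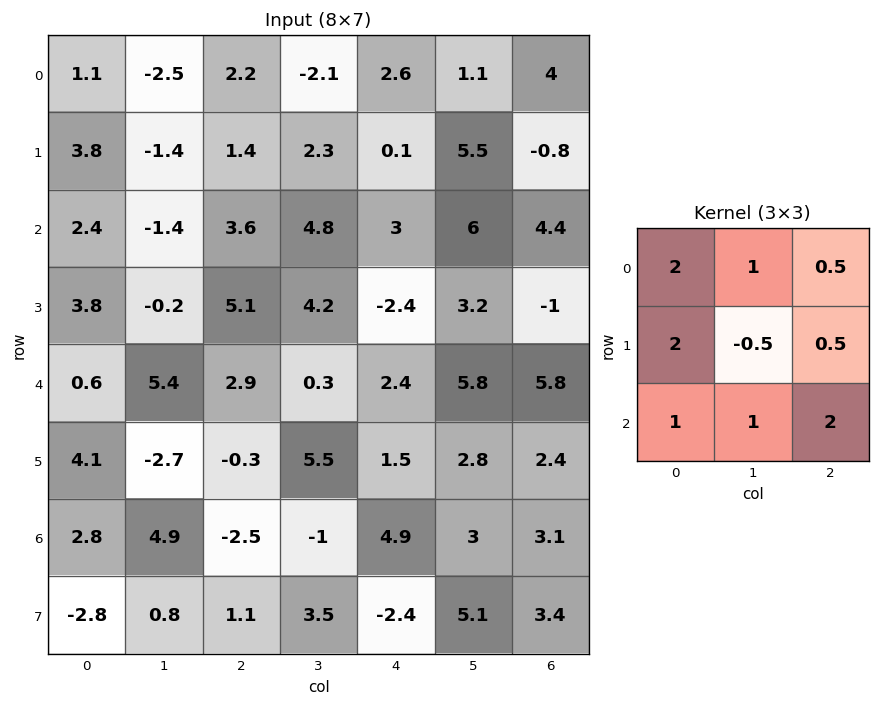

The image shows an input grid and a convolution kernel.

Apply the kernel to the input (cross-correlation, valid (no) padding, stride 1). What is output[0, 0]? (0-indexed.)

The receptive field on the input at this output position is [1.1 -2.5 2.2 / 3.8 -1.4 1.4 / 2.4 -1.4 3.6]. Elementwise product with the kernel and sum: 1.1·2 + -2.5·1 + 2.2·0.5 + 3.8·2 + -1.4·-0.5 + 1.4·0.5 + 2.4·1 + -1.4·1 + 3.6·2.

18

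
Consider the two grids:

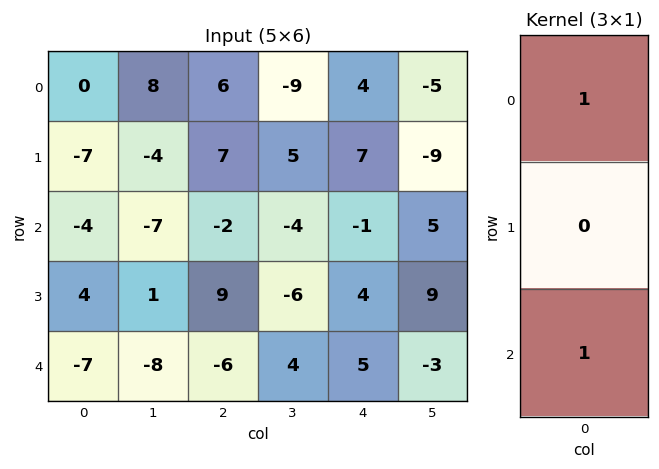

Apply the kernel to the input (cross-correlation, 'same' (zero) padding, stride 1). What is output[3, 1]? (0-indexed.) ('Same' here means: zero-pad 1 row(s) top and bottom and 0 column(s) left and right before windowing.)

-15

The receptive field on the zero-padded input at this output position is [-7 / 1 / -8]. Elementwise product with the kernel and sum: -7·1 + -8·1.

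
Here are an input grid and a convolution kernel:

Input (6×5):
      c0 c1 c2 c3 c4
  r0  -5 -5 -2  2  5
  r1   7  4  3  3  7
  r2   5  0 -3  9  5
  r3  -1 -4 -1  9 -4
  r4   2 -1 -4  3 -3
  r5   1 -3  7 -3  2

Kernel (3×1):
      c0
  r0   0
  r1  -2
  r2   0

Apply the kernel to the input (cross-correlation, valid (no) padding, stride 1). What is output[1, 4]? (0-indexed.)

The receptive field on the input at this output position is [7 / 5 / -4]. Elementwise product with the kernel and sum: 5·-2.

-10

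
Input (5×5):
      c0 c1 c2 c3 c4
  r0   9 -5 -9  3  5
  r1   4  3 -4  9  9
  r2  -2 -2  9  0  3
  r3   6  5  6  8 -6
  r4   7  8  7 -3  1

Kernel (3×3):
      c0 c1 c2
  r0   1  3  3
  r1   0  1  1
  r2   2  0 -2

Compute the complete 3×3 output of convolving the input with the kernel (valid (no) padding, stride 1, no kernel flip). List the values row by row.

-56 -22 45
8 21 77
30 61 32

Output[0,0]: The receptive field on the input at this output position is [9 -5 -9 / 4 3 -4 / -2 -2 9]. Elementwise product with the kernel and sum: 9·1 + -5·3 + -9·3 + 3·1 + -4·1 + -2·2 + 9·-2.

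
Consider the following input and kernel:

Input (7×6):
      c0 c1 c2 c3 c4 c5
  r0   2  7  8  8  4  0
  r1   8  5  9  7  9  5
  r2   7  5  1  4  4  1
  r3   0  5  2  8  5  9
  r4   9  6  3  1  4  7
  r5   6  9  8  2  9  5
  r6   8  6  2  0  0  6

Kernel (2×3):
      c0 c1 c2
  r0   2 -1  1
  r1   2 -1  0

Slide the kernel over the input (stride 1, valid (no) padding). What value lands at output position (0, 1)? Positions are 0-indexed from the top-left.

15

The receptive field on the input at this output position is [7 8 8 / 5 9 7]. Elementwise product with the kernel and sum: 7·2 + 8·-1 + 8·1 + 5·2 + 9·-1.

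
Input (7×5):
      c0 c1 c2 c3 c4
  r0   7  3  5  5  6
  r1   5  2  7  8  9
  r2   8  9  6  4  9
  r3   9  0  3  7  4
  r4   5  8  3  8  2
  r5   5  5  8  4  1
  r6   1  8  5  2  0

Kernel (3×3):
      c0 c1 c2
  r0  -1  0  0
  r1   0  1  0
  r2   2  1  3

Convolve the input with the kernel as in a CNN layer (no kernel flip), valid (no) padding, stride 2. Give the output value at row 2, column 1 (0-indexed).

13

The receptive field on the input at this output position is [3 8 2 / 8 4 1 / 5 2 0]. Elementwise product with the kernel and sum: 3·-1 + 4·1 + 5·2 + 2·1 + 0·3.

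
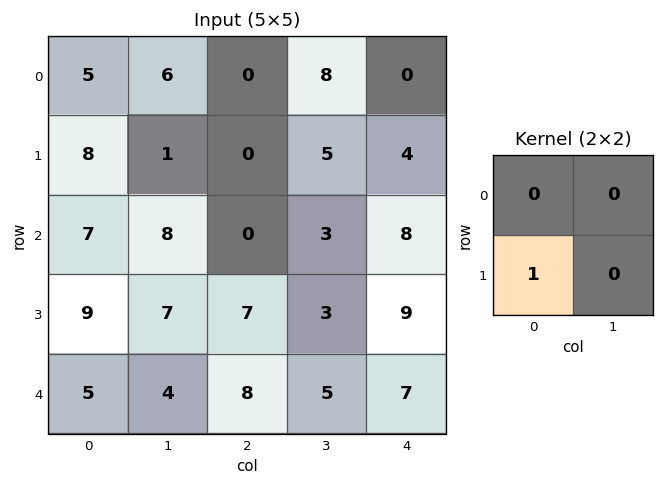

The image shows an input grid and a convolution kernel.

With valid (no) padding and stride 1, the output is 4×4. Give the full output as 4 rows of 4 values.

8 1 0 5
7 8 0 3
9 7 7 3
5 4 8 5

Output[0,0]: The receptive field on the input at this output position is [5 6 / 8 1]. Elementwise product with the kernel and sum: 8·1.
Output[0,1]: The receptive field on the input at this output position is [6 0 / 1 0]. Elementwise product with the kernel and sum: 1·1.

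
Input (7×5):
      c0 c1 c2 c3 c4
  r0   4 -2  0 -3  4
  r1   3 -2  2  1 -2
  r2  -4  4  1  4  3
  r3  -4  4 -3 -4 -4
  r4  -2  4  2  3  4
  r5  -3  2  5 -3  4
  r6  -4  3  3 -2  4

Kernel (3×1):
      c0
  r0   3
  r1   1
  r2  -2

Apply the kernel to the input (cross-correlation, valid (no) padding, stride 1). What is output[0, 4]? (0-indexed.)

The receptive field on the input at this output position is [4 / -2 / 3]. Elementwise product with the kernel and sum: 4·3 + -2·1 + 3·-2.

4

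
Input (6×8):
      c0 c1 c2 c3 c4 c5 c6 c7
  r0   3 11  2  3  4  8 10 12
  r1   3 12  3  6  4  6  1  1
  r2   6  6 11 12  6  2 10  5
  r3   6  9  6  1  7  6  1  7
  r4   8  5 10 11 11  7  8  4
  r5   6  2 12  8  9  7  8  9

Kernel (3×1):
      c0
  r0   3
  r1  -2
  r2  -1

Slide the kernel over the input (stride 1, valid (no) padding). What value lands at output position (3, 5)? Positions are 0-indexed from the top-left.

The receptive field on the input at this output position is [6 / 7 / 7]. Elementwise product with the kernel and sum: 6·3 + 7·-2 + 7·-1.

-3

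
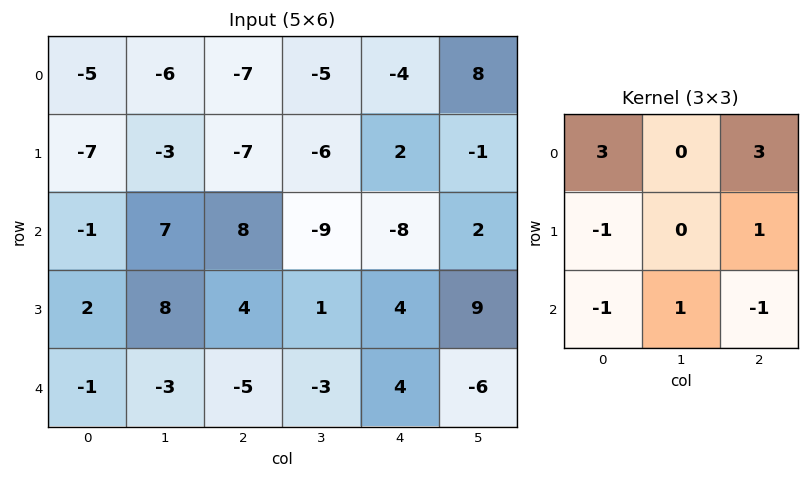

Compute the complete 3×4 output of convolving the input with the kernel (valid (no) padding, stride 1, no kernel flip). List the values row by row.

-36 -26 -33 13
-31 -48 -38 -16
26 -12 -2 0

Output[0,0]: The receptive field on the input at this output position is [-5 -6 -7 / -7 -3 -7 / -1 7 8]. Elementwise product with the kernel and sum: -5·3 + -7·3 + -7·-1 + -7·1 + -1·-1 + 7·1 + 8·-1.
Output[0,1]: The receptive field on the input at this output position is [-6 -7 -5 / -3 -7 -6 / 7 8 -9]. Elementwise product with the kernel and sum: -6·3 + -5·3 + -3·-1 + -6·1 + 7·-1 + 8·1 + -9·-1.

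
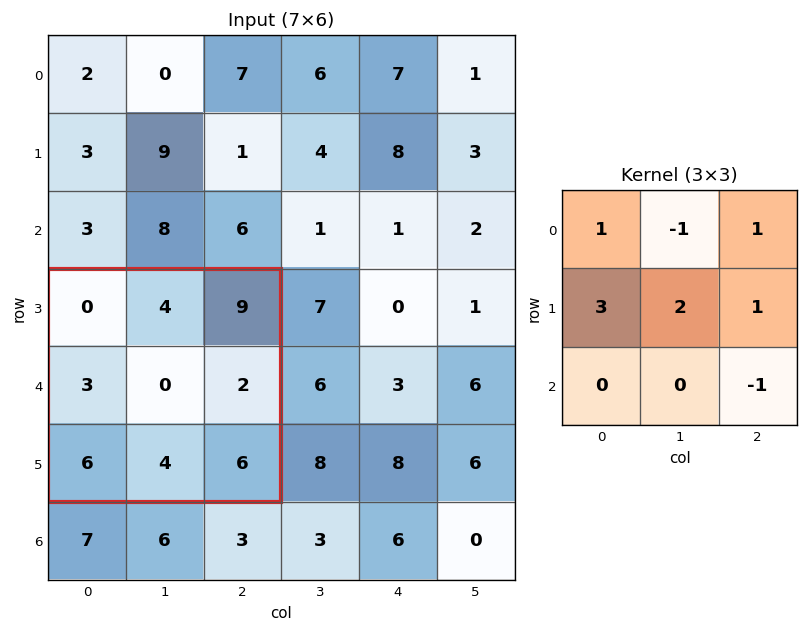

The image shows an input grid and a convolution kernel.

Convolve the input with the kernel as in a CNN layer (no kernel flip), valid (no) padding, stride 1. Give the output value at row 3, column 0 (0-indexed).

10

The receptive field on the input at this output position is [0 4 9 / 3 0 2 / 6 4 6]. Elementwise product with the kernel and sum: 0·1 + 4·-1 + 9·1 + 3·3 + 0·2 + 2·1 + 6·-1.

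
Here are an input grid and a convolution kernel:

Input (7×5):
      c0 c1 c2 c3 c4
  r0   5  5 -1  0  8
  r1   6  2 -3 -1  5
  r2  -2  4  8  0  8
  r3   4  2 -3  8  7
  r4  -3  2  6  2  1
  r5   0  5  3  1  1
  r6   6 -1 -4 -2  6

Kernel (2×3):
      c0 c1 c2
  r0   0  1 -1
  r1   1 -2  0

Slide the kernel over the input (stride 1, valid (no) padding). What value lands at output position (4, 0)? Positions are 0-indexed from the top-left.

-14

The receptive field on the input at this output position is [-3 2 6 / 0 5 3]. Elementwise product with the kernel and sum: 2·1 + 6·-1 + 0·1 + 5·-2.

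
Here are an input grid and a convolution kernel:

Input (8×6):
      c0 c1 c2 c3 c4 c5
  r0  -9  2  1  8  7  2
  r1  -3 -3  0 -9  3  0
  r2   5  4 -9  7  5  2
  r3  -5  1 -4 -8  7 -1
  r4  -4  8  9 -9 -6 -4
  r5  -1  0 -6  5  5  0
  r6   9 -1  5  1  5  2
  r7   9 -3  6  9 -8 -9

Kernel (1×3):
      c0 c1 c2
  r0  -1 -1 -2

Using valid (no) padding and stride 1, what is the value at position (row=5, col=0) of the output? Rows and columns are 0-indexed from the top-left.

13

The receptive field on the input at this output position is [-1 0 -6]. Elementwise product with the kernel and sum: -1·-1 + 0·-1 + -6·-2.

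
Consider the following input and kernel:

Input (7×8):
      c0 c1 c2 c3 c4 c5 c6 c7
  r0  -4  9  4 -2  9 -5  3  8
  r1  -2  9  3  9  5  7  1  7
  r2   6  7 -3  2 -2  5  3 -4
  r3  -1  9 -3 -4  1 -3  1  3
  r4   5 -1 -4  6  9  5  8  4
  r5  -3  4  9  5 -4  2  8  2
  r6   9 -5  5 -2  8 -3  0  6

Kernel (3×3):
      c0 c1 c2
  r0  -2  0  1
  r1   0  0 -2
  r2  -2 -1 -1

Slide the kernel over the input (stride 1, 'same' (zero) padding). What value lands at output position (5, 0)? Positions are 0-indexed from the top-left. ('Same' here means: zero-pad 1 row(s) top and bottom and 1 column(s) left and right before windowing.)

The receptive field on the zero-padded input at this output position is [0 5 -1 / 0 -3 4 / 0 9 -5]. Elementwise product with the kernel and sum: 0·-2 + -1·1 + 4·-2 + 0·-2 + 9·-1 + -5·-1.

-13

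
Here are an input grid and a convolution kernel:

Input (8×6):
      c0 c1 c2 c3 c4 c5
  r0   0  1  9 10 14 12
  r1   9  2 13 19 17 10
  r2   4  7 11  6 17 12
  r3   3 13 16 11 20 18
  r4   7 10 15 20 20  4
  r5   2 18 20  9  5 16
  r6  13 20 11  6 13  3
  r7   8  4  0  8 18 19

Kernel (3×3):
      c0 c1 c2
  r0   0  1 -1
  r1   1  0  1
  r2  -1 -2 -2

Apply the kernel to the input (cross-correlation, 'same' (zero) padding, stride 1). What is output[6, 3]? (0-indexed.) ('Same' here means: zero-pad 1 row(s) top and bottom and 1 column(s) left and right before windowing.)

-24

The receptive field on the zero-padded input at this output position is [20 9 5 / 11 6 13 / 0 8 18]. Elementwise product with the kernel and sum: 9·1 + 5·-1 + 11·1 + 13·1 + 0·-1 + 8·-2 + 18·-2.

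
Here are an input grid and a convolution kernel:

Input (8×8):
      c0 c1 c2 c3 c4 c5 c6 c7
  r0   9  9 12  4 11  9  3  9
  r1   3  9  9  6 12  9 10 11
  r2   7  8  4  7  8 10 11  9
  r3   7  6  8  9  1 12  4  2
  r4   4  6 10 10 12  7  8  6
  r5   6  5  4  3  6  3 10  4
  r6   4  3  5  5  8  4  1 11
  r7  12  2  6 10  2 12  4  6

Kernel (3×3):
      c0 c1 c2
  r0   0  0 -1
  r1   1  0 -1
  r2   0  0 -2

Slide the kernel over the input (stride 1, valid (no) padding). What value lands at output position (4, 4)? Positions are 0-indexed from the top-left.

The receptive field on the input at this output position is [12 7 8 / 6 3 10 / 8 4 1]. Elementwise product with the kernel and sum: 8·-1 + 6·1 + 10·-1 + 1·-2.

-14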